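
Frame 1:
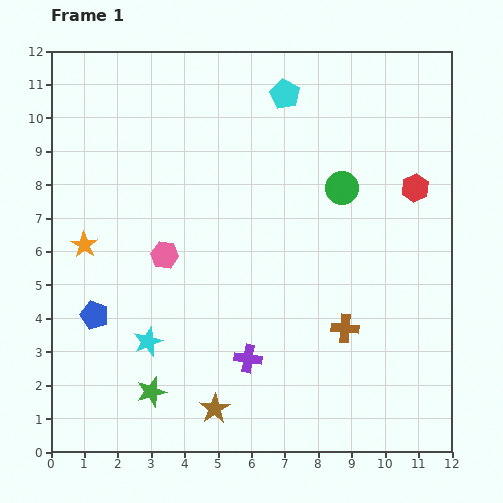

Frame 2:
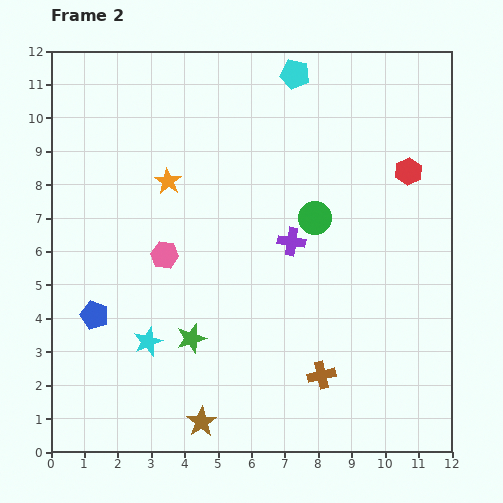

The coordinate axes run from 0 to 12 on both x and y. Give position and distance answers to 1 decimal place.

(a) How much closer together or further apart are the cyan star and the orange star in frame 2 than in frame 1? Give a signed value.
+1.3

Distance in frame 1: 3.5. Distance in frame 2: 4.8.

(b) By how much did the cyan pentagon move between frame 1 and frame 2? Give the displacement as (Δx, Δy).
(0.3, 0.6)

The cyan pentagon was at (7.0, 10.7) in frame 1 and (7.3, 11.3) in frame 2.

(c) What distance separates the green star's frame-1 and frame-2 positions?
2.0

The green star moved from (3.0, 1.8) to (4.2, 3.4), a distance of √(1.2² + 1.6²) ≈ 2.0.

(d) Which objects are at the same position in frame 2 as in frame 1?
the cyan star, the blue pentagon, the pink hexagon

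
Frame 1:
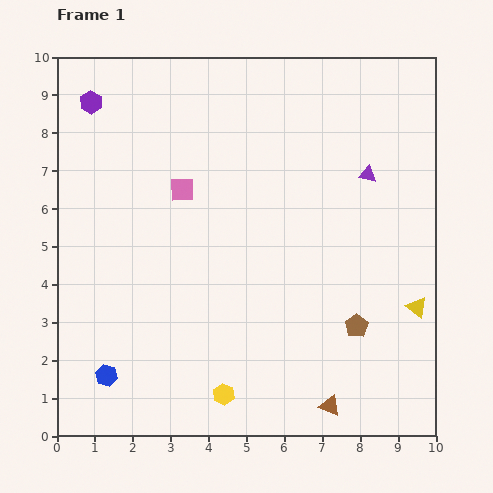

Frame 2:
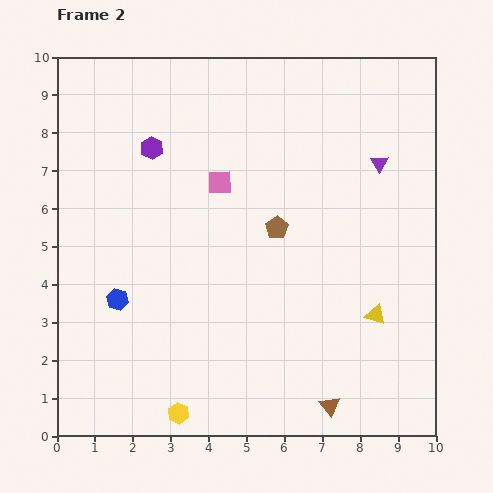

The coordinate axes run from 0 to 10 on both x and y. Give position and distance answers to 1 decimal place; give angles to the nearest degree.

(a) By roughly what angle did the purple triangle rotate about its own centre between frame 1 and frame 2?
49° clockwise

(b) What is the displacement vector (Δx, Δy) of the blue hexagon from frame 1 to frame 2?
(0.3, 2.0)

The blue hexagon was at (1.3, 1.6) in frame 1 and (1.6, 3.6) in frame 2.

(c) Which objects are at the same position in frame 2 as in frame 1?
the brown triangle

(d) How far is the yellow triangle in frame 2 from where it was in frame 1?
1.1

The yellow triangle moved from (9.5, 3.4) to (8.4, 3.2), a distance of √(1.1² + 0.2²) ≈ 1.1.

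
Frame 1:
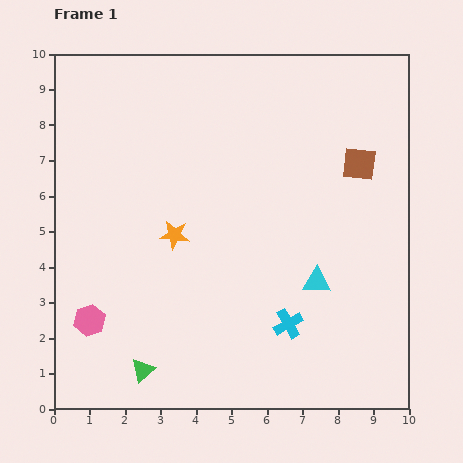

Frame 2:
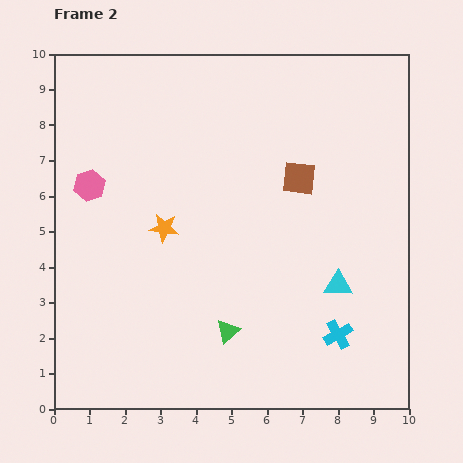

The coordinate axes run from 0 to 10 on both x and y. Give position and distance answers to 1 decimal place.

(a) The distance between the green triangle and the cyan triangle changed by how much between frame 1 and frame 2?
-2.1

Distance in frame 1: 5.5. Distance in frame 2: 3.4.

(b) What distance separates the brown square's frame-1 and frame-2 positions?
1.7

The brown square moved from (8.6, 6.9) to (6.9, 6.5), a distance of √(1.7² + 0.4²) ≈ 1.7.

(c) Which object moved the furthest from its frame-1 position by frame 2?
the pink hexagon

(moved 3.8; next 2.6)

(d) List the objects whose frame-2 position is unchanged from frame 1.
none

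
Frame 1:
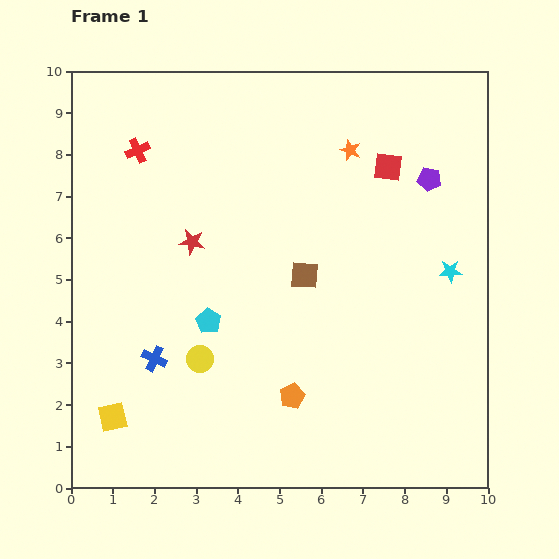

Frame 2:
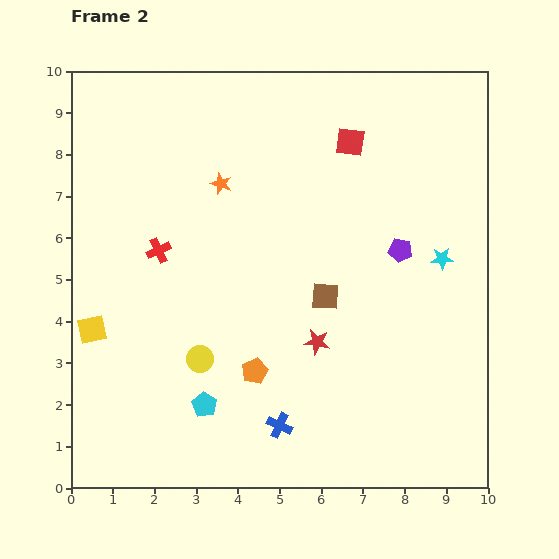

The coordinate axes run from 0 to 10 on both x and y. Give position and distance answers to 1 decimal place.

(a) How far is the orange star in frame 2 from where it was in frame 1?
3.2

The orange star moved from (6.7, 8.1) to (3.6, 7.3), a distance of √(3.1² + 0.8²) ≈ 3.2.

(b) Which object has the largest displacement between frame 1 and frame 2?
the red star

(moved 3.8; next 3.4)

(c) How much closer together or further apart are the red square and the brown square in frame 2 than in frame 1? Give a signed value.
+0.4

Distance in frame 1: 3.3. Distance in frame 2: 3.7.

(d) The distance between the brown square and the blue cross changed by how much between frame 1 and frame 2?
-0.8

Distance in frame 1: 4.1. Distance in frame 2: 3.3.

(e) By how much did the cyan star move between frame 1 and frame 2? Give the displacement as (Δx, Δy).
(-0.2, 0.3)

The cyan star was at (9.1, 5.2) in frame 1 and (8.9, 5.5) in frame 2.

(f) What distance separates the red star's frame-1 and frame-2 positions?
3.8

The red star moved from (2.9, 5.9) to (5.9, 3.5), a distance of √(3.0² + 2.4²) ≈ 3.8.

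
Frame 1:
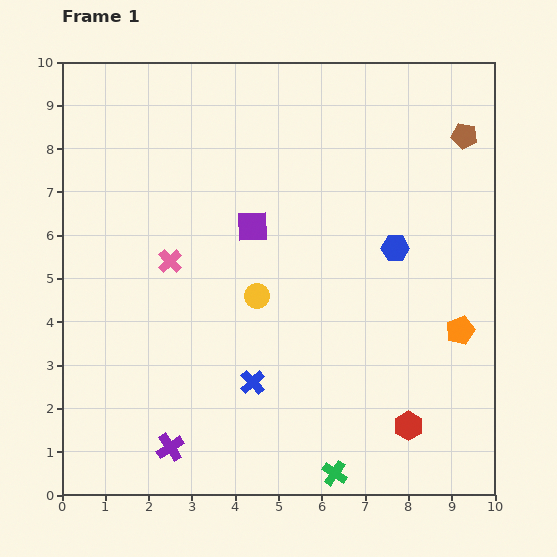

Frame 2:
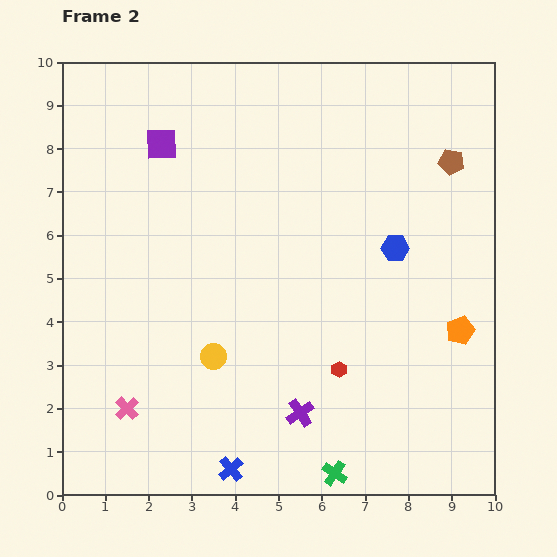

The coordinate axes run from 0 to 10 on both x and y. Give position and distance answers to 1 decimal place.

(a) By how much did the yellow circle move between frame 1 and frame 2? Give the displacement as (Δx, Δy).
(-1.0, -1.4)

The yellow circle was at (4.5, 4.6) in frame 1 and (3.5, 3.2) in frame 2.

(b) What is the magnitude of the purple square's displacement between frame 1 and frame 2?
2.8

The purple square moved from (4.4, 6.2) to (2.3, 8.1), a distance of √(2.1² + 1.9²) ≈ 2.8.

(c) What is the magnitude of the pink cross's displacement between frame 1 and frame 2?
3.5

The pink cross moved from (2.5, 5.4) to (1.5, 2.0), a distance of √(1.0² + 3.4²) ≈ 3.5.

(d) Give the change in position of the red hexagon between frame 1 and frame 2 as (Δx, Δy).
(-1.6, 1.3)

The red hexagon was at (8.0, 1.6) in frame 1 and (6.4, 2.9) in frame 2.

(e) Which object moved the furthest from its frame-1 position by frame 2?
the pink cross

(moved 3.5; next 3.1)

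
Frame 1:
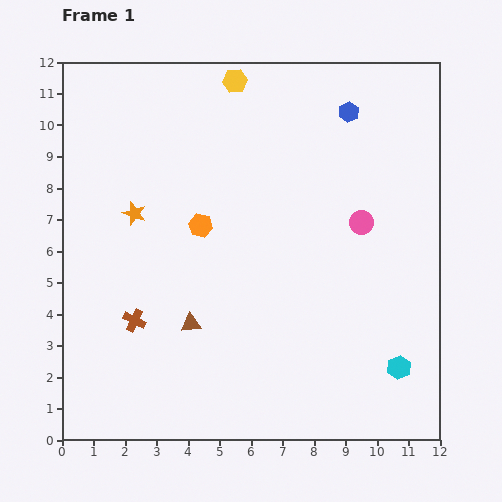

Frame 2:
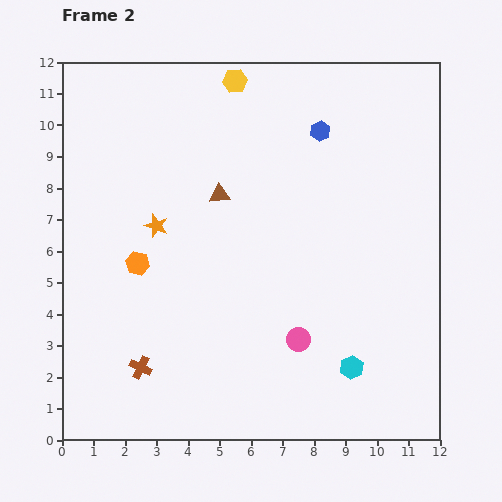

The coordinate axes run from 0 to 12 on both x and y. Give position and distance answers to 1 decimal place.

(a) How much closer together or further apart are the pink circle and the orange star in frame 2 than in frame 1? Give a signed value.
-1.4

Distance in frame 1: 7.2. Distance in frame 2: 5.8.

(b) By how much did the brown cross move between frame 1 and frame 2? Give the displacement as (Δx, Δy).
(0.2, -1.5)

The brown cross was at (2.3, 3.8) in frame 1 and (2.5, 2.3) in frame 2.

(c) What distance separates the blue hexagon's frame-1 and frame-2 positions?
1.1

The blue hexagon moved from (9.1, 10.4) to (8.2, 9.8), a distance of √(0.9² + 0.6²) ≈ 1.1.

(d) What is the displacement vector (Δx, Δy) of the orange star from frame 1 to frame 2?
(0.7, -0.4)

The orange star was at (2.3, 7.2) in frame 1 and (3.0, 6.8) in frame 2.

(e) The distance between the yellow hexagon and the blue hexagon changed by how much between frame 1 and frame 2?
-0.6

Distance in frame 1: 3.7. Distance in frame 2: 3.1.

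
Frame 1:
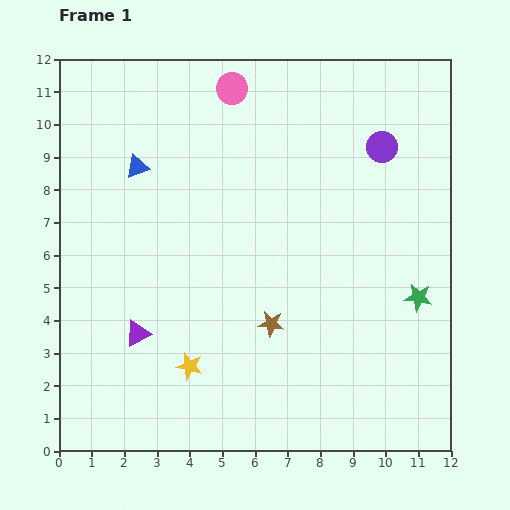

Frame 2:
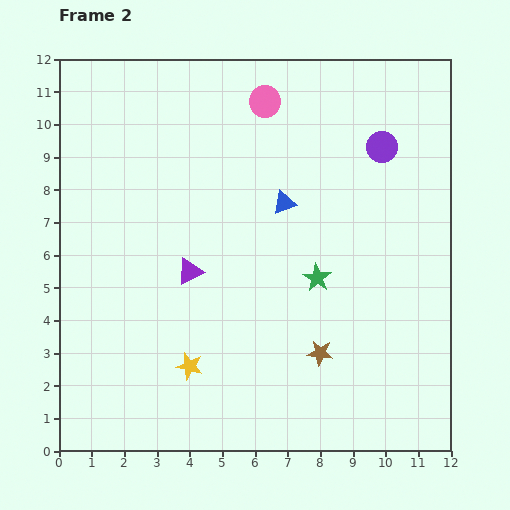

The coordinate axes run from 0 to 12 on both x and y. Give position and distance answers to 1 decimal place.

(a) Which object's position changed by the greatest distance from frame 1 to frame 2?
the blue triangle

(moved 4.6; next 3.2)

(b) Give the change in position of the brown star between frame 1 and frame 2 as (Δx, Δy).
(1.5, -0.9)

The brown star was at (6.5, 3.9) in frame 1 and (8.0, 3.0) in frame 2.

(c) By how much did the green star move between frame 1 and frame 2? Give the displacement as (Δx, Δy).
(-3.1, 0.6)

The green star was at (11.0, 4.7) in frame 1 and (7.9, 5.3) in frame 2.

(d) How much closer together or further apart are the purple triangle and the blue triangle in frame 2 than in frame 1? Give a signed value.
-1.5

Distance in frame 1: 5.1. Distance in frame 2: 3.6.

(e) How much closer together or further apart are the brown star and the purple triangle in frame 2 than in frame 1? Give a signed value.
+0.6

Distance in frame 1: 4.1. Distance in frame 2: 4.7.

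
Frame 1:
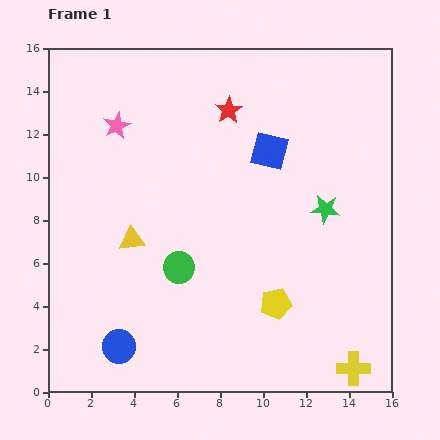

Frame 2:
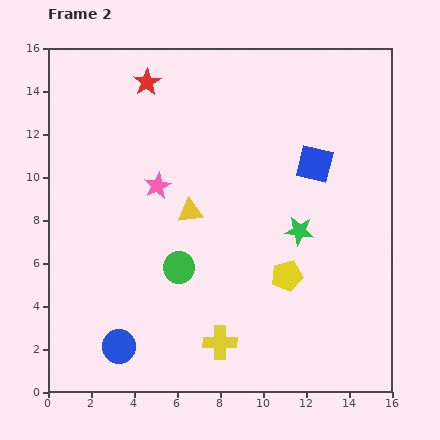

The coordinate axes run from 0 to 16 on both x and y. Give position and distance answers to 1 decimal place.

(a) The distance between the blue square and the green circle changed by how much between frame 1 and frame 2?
+1.1

Distance in frame 1: 6.8. Distance in frame 2: 7.9.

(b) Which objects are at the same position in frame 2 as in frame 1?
the green circle, the blue circle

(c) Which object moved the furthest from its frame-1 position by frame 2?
the yellow cross

(moved 6.3; next 4.0)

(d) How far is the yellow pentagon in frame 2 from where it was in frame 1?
1.4

The yellow pentagon moved from (10.6, 4.1) to (11.1, 5.4), a distance of √(0.5² + 1.3²) ≈ 1.4.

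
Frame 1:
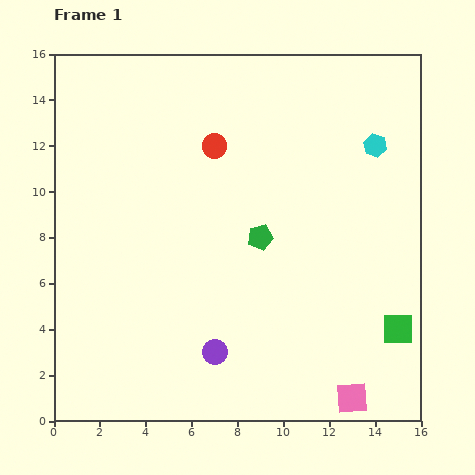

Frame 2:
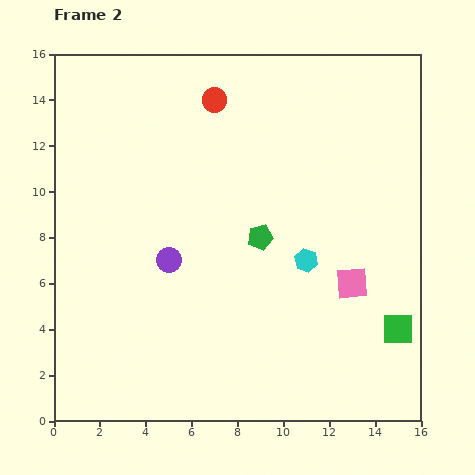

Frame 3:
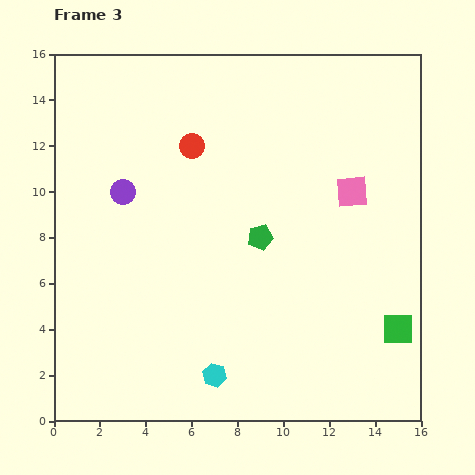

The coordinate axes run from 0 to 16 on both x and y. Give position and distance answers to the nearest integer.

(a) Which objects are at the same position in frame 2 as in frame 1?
the green square, the green pentagon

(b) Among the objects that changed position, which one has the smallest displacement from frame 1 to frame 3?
the red circle

(moved 1)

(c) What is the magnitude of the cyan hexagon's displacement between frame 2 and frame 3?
6

The cyan hexagon moved from (11, 7) to (7, 2), a distance of √(4² + 5²) ≈ 6.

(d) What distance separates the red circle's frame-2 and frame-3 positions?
2

The red circle moved from (7, 14) to (6, 12), a distance of √(1² + 2²) ≈ 2.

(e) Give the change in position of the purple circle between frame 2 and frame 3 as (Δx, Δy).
(-2, 3)

The purple circle was at (5, 7) in frame 2 and (3, 10) in frame 3.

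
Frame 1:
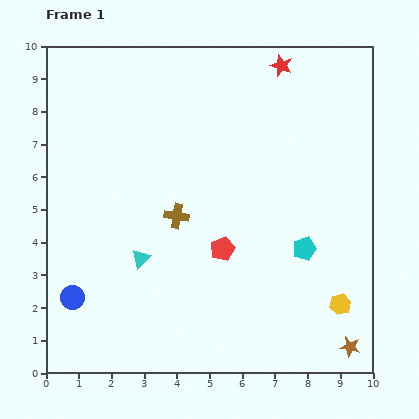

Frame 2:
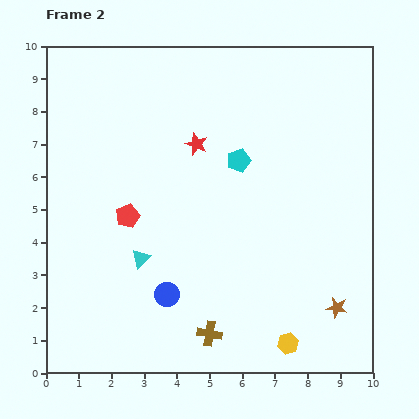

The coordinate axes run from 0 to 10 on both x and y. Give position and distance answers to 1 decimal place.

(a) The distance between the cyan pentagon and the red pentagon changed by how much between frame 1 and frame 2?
+1.3

Distance in frame 1: 2.5. Distance in frame 2: 3.8.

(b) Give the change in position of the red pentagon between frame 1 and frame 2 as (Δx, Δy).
(-2.9, 1.0)

The red pentagon was at (5.4, 3.8) in frame 1 and (2.5, 4.8) in frame 2.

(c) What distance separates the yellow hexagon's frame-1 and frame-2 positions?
2.0

The yellow hexagon moved from (9.0, 2.1) to (7.4, 0.9), a distance of √(1.6² + 1.2²) ≈ 2.0.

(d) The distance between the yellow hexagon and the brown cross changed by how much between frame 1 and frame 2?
-3.3

Distance in frame 1: 5.7. Distance in frame 2: 2.4.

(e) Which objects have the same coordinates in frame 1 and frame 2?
the cyan triangle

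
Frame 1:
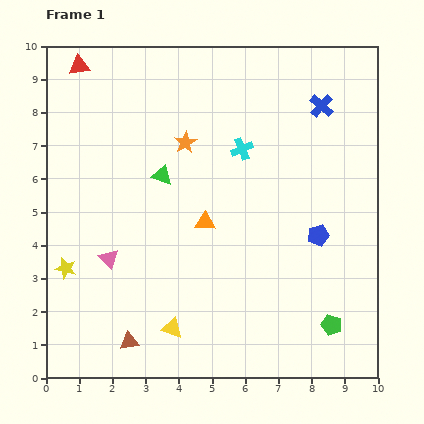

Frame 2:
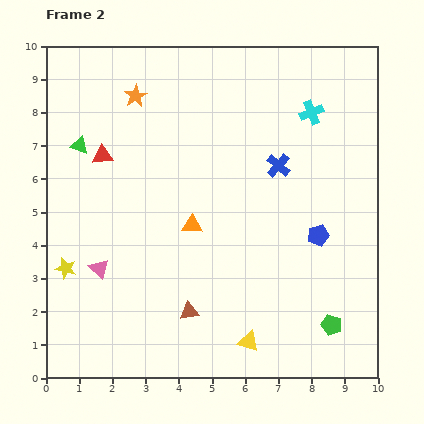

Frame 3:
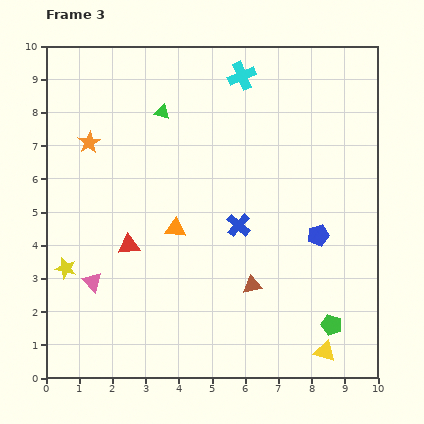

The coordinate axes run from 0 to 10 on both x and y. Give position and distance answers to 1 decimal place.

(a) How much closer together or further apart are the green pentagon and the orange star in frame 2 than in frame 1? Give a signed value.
+2.1

Distance in frame 1: 7.0. Distance in frame 2: 9.1.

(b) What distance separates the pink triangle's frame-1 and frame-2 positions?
0.4

The pink triangle moved from (1.9, 3.6) to (1.6, 3.3), a distance of √(0.3² + 0.3²) ≈ 0.4.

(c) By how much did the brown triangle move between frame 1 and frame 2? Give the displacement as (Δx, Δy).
(1.8, 0.9)

The brown triangle was at (2.5, 1.1) in frame 1 and (4.3, 2.0) in frame 2.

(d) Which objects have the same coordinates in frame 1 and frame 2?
the blue pentagon, the yellow star, the green pentagon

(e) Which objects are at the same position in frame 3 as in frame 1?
the blue pentagon, the yellow star, the green pentagon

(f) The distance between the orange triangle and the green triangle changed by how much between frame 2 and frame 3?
-0.7

Distance in frame 2: 4.2. Distance in frame 3: 3.5.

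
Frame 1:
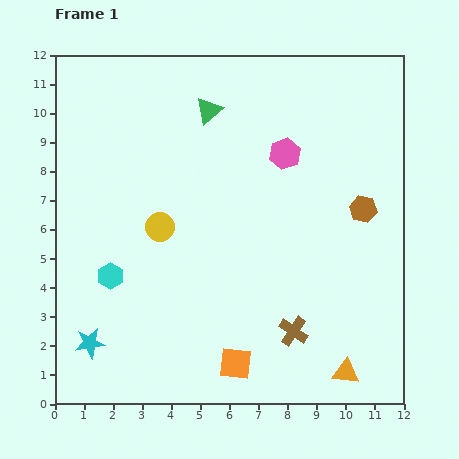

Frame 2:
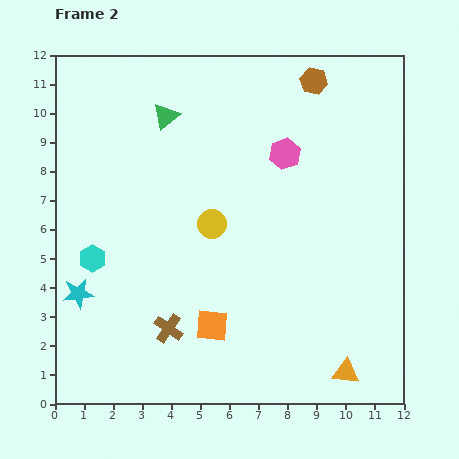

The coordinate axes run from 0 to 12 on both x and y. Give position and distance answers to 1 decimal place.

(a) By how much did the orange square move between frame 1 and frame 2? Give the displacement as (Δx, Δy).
(-0.8, 1.3)

The orange square was at (6.2, 1.4) in frame 1 and (5.4, 2.7) in frame 2.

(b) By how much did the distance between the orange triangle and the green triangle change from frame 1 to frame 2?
+0.6

Distance in frame 1: 10.2. Distance in frame 2: 10.8.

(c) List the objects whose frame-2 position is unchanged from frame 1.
the pink hexagon, the orange triangle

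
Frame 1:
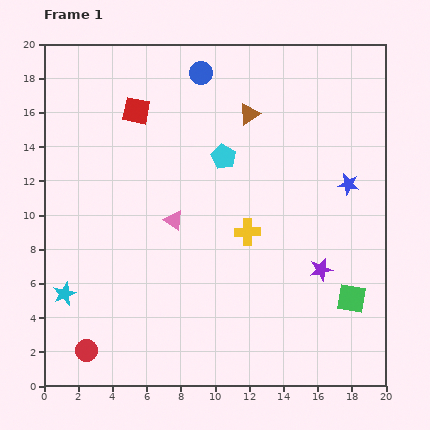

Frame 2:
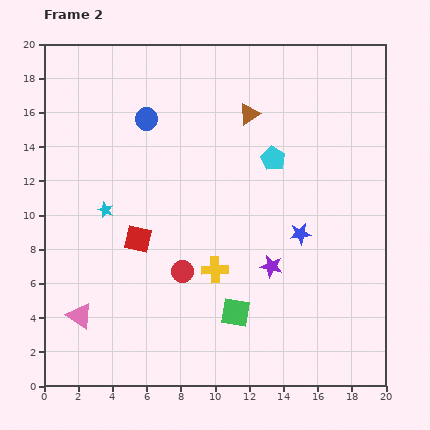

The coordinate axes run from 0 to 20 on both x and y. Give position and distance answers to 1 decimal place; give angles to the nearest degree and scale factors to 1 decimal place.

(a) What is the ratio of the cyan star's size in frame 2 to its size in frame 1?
0.7×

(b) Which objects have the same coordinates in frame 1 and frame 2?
the brown triangle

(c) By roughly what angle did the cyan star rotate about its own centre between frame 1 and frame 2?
28° counter-clockwise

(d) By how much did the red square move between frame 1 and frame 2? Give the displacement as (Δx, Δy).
(0.1, -7.5)

The red square was at (5.4, 16.1) in frame 1 and (5.5, 8.6) in frame 2.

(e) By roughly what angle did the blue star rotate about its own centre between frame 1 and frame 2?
16° counter-clockwise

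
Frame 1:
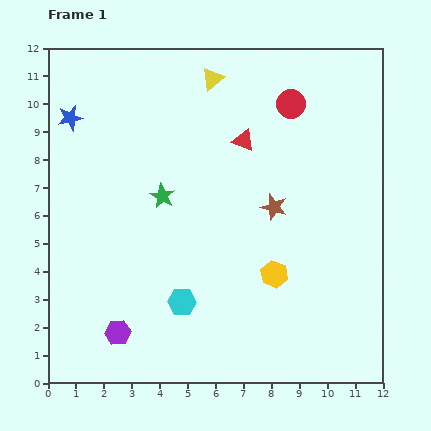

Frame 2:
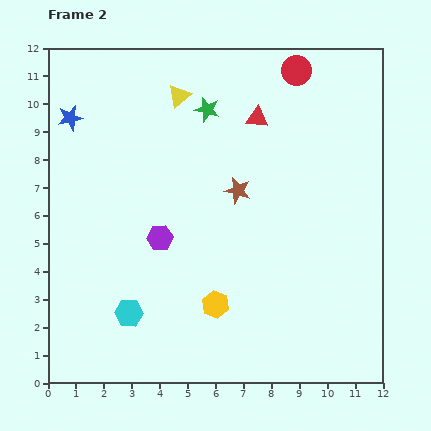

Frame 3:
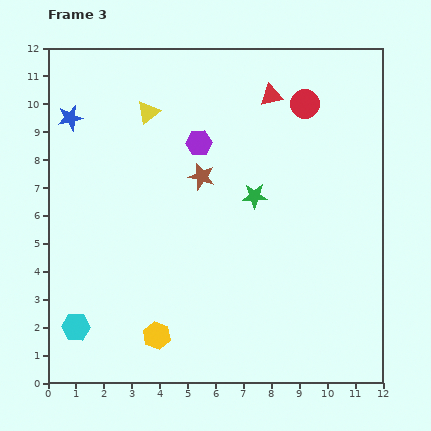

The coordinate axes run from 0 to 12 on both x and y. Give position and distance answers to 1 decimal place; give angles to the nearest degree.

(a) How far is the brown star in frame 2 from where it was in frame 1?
1.4

The brown star moved from (8.1, 6.3) to (6.8, 6.9), a distance of √(1.3² + 0.6²) ≈ 1.4.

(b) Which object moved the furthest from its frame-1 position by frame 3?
the purple hexagon

(moved 7.4; next 4.7)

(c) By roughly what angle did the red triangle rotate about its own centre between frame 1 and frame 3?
33° counter-clockwise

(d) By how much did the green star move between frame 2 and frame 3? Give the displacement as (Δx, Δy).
(1.7, -3.1)

The green star was at (5.7, 9.8) in frame 2 and (7.4, 6.7) in frame 3.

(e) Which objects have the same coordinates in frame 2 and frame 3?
the blue star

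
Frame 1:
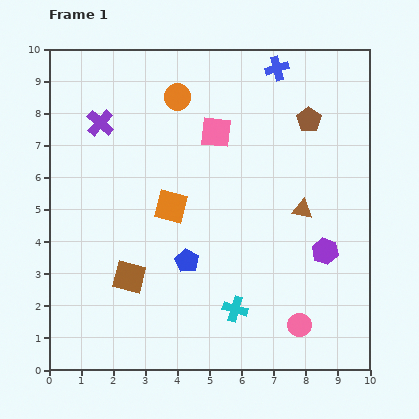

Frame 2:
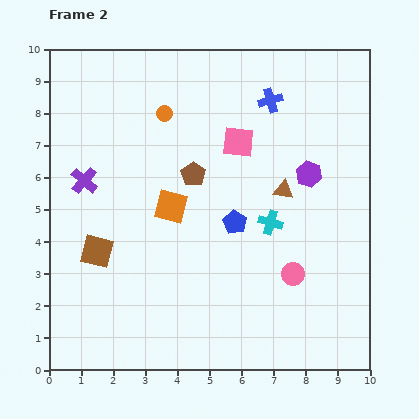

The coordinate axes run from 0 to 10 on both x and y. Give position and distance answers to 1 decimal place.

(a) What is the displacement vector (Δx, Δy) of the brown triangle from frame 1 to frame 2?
(-0.6, 0.6)

The brown triangle was at (7.9, 5.0) in frame 1 and (7.3, 5.6) in frame 2.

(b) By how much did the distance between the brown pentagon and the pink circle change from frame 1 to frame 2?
-2.0

Distance in frame 1: 6.4. Distance in frame 2: 4.4.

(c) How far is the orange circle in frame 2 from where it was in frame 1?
0.6

The orange circle moved from (4.0, 8.5) to (3.6, 8.0), a distance of √(0.4² + 0.5²) ≈ 0.6.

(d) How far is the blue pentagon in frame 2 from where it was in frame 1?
1.9

The blue pentagon moved from (4.3, 3.4) to (5.8, 4.6), a distance of √(1.5² + 1.2²) ≈ 1.9.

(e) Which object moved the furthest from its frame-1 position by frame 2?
the brown pentagon

(moved 4.0; next 2.9)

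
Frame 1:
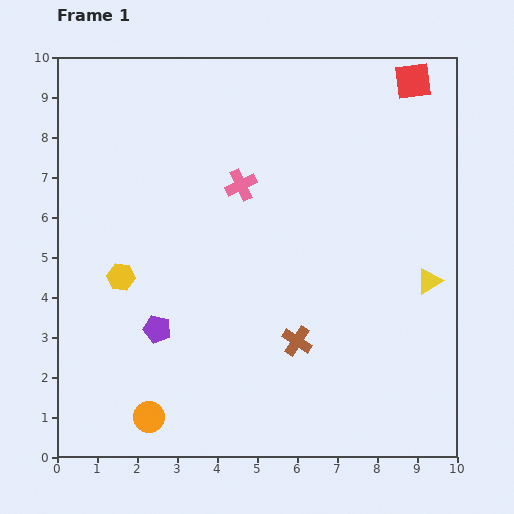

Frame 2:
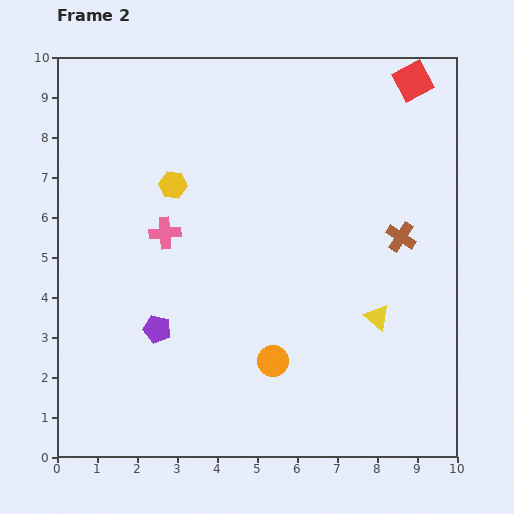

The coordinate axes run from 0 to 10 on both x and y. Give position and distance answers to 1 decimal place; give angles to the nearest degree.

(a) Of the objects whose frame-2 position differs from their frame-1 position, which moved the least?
the yellow triangle

(moved 1.6)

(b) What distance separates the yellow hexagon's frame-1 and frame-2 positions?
2.6

The yellow hexagon moved from (1.6, 4.5) to (2.9, 6.8), a distance of √(1.3² + 2.3²) ≈ 2.6.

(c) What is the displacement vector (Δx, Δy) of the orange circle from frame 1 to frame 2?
(3.1, 1.4)

The orange circle was at (2.3, 1.0) in frame 1 and (5.4, 2.4) in frame 2.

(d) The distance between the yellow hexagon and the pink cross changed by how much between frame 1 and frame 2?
-2.6

Distance in frame 1: 3.8. Distance in frame 2: 1.2.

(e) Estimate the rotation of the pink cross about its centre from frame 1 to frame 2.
23° clockwise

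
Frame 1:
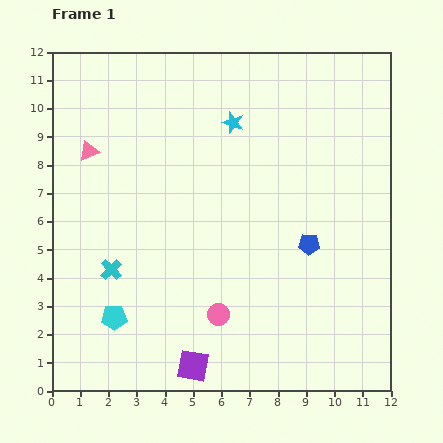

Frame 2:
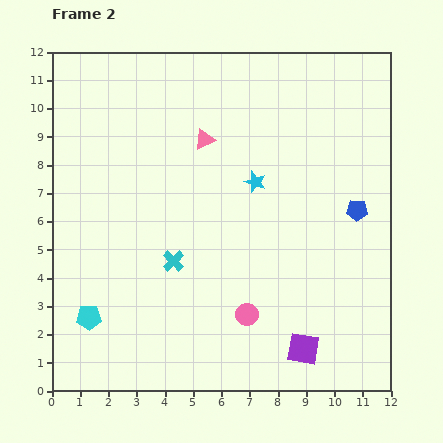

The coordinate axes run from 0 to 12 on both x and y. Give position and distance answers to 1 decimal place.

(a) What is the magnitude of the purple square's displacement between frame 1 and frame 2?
3.9

The purple square moved from (5.0, 0.9) to (8.9, 1.5), a distance of √(3.9² + 0.6²) ≈ 3.9.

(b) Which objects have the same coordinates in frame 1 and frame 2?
none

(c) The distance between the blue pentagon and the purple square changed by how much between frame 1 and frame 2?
-0.6

Distance in frame 1: 5.9. Distance in frame 2: 5.3.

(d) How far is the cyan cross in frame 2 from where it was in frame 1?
2.2

The cyan cross moved from (2.1, 4.3) to (4.3, 4.6), a distance of √(2.2² + 0.3²) ≈ 2.2.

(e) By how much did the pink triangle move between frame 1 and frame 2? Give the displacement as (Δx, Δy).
(4.1, 0.4)

The pink triangle was at (1.3, 8.5) in frame 1 and (5.4, 8.9) in frame 2.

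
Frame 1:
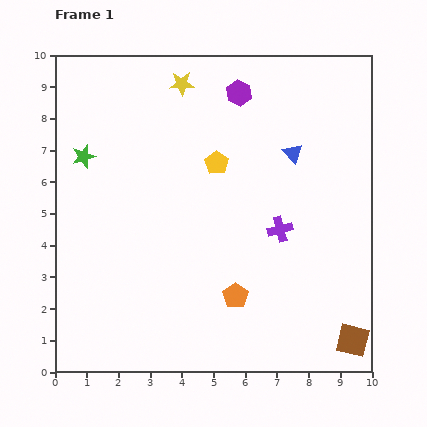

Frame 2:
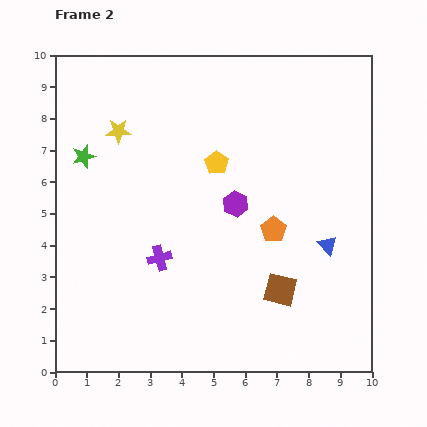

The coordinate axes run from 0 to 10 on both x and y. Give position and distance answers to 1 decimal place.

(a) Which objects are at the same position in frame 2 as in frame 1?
the green star, the yellow pentagon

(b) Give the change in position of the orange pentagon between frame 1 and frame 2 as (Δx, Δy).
(1.2, 2.1)

The orange pentagon was at (5.7, 2.4) in frame 1 and (6.9, 4.5) in frame 2.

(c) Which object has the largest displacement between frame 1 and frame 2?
the purple cross

(moved 3.9; next 3.5)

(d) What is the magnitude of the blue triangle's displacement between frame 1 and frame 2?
3.1

The blue triangle moved from (7.5, 6.9) to (8.6, 4.0), a distance of √(1.1² + 2.9²) ≈ 3.1.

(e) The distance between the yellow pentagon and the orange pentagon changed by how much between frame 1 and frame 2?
-1.4

Distance in frame 1: 4.2. Distance in frame 2: 2.8.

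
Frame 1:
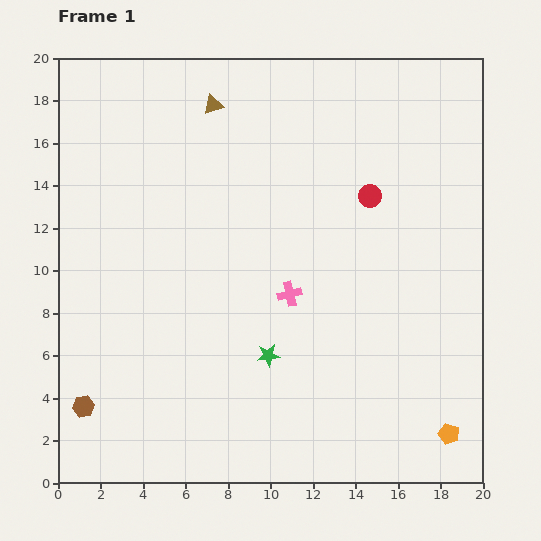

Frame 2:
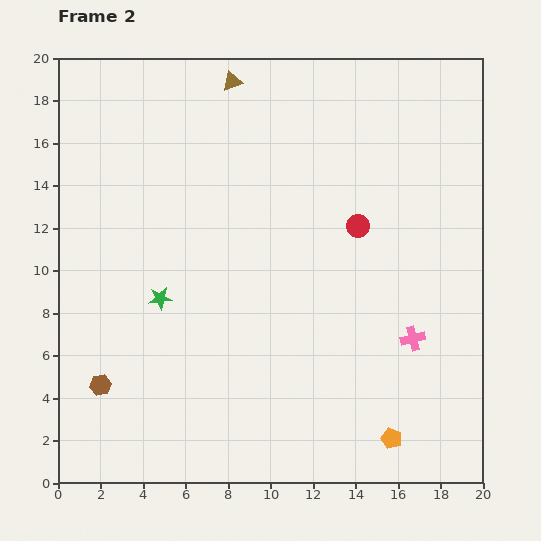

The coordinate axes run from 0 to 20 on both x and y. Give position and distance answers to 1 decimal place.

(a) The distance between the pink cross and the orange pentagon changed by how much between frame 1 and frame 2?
-5.2

Distance in frame 1: 10.0. Distance in frame 2: 4.8.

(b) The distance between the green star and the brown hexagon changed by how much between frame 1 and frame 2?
-4.0

Distance in frame 1: 9.0. Distance in frame 2: 5.0.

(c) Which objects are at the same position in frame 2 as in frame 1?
none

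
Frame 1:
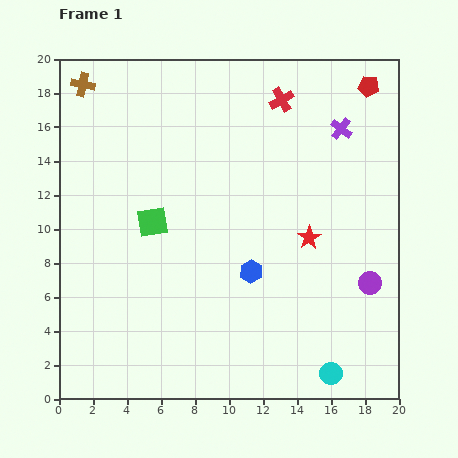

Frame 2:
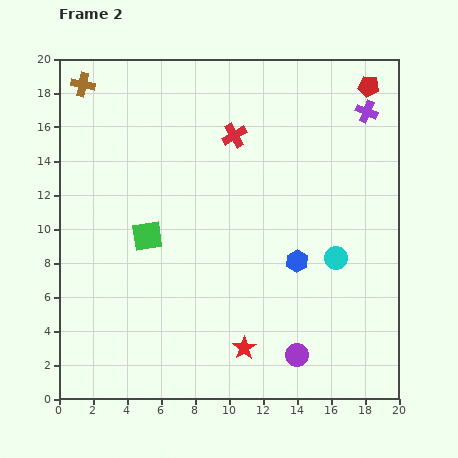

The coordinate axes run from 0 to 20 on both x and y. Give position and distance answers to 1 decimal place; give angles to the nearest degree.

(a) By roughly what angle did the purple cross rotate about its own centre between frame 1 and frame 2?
15° counter-clockwise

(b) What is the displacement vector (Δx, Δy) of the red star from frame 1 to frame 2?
(-3.8, -6.5)

The red star was at (14.7, 9.5) in frame 1 and (10.9, 3.0) in frame 2.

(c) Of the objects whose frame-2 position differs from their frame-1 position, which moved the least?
the green square

(moved 0.9)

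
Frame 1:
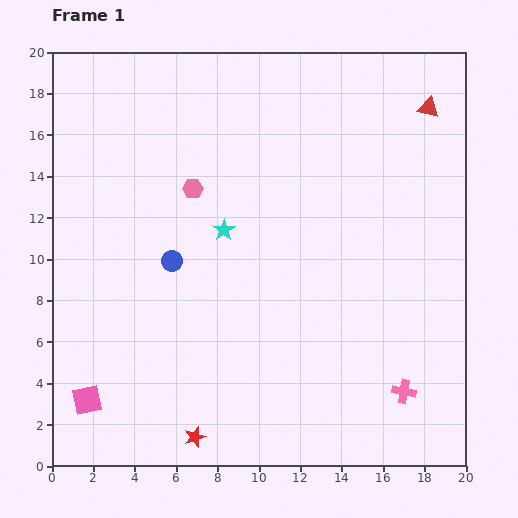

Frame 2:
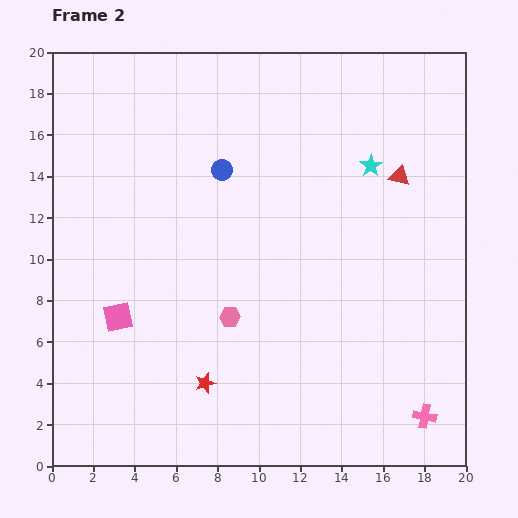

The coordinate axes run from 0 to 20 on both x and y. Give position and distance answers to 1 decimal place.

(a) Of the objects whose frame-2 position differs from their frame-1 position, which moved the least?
the pink cross

(moved 1.6)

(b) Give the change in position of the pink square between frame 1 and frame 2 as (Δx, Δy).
(1.5, 4.0)

The pink square was at (1.7, 3.2) in frame 1 and (3.2, 7.2) in frame 2.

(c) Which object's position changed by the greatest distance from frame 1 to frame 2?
the cyan star

(moved 7.7; next 6.5)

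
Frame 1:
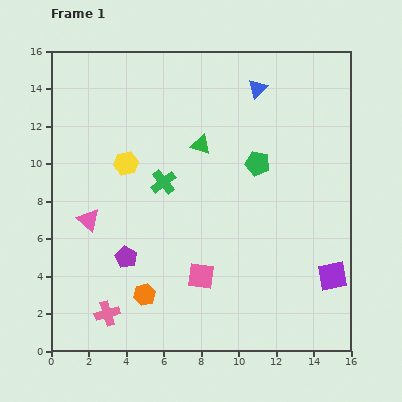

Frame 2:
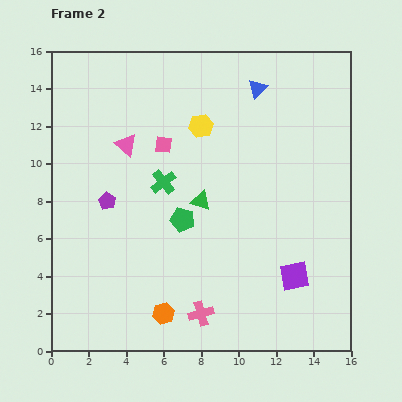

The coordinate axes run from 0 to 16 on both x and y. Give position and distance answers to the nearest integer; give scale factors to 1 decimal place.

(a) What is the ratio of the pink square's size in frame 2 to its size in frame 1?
0.6×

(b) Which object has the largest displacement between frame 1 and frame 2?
the pink square

(moved 7; next 5)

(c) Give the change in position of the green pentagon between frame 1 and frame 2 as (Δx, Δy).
(-4, -3)

The green pentagon was at (11, 10) in frame 1 and (7, 7) in frame 2.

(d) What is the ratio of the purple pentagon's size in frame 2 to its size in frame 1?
0.8×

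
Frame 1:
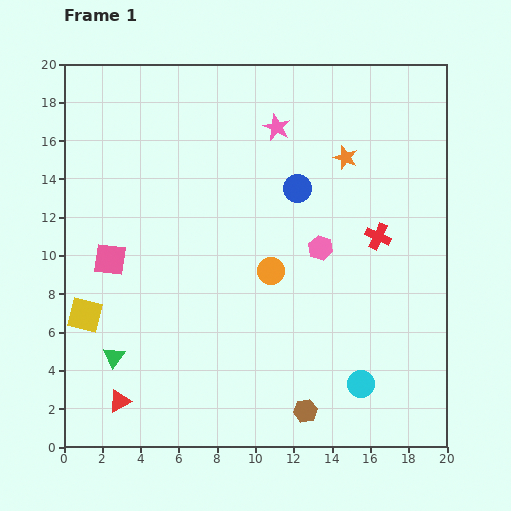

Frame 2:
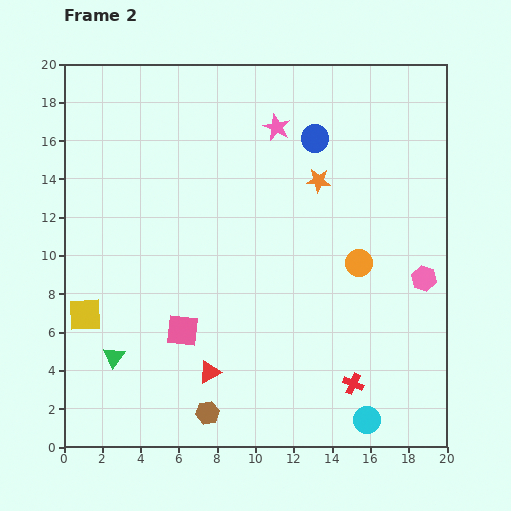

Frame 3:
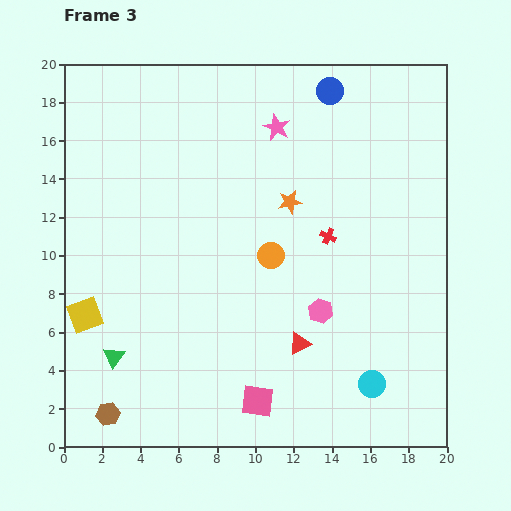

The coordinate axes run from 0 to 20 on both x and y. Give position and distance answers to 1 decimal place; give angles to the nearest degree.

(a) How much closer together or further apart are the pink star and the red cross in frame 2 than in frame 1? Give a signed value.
+6.2

Distance in frame 1: 7.8. Distance in frame 2: 14.0.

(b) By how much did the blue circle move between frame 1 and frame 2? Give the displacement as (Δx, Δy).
(0.9, 2.6)

The blue circle was at (12.2, 13.5) in frame 1 and (13.1, 16.1) in frame 2.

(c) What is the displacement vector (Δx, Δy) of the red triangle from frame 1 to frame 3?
(9.4, 3.0)

The red triangle was at (2.9, 2.4) in frame 1 and (12.3, 5.4) in frame 3.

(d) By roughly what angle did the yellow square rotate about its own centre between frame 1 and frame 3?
34° counter-clockwise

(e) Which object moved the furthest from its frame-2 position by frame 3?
the red cross

(moved 7.8; next 5.7)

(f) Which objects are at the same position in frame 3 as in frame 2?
the yellow square, the green triangle, the pink star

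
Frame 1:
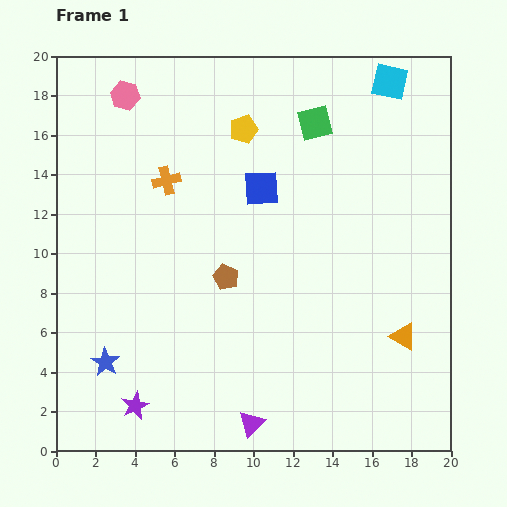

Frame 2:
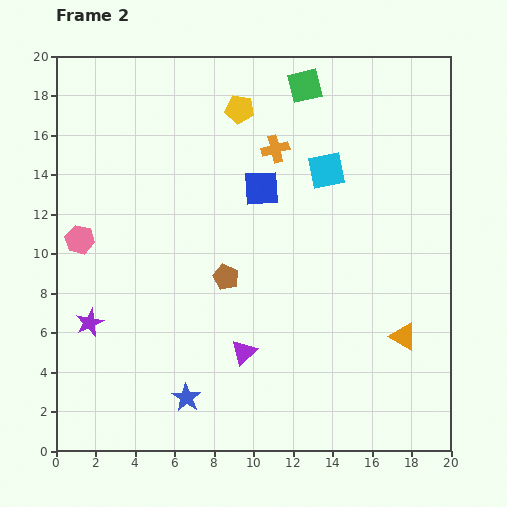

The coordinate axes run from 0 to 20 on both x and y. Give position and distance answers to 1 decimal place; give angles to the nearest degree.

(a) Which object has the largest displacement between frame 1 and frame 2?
the pink hexagon

(moved 7.7; next 5.7)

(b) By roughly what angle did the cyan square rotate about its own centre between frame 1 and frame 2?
22° counter-clockwise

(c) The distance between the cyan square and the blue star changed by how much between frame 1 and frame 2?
-6.7

Distance in frame 1: 20.2. Distance in frame 2: 13.5.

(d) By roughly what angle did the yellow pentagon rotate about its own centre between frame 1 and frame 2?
25° clockwise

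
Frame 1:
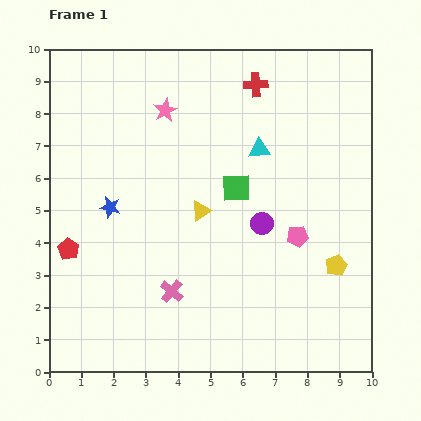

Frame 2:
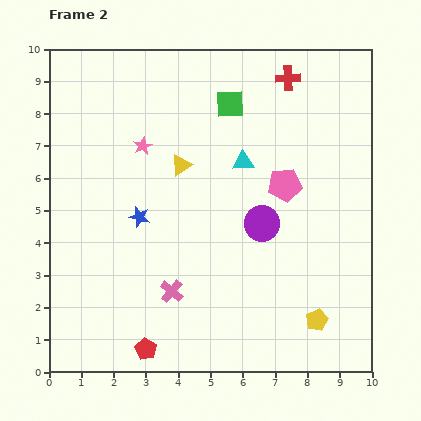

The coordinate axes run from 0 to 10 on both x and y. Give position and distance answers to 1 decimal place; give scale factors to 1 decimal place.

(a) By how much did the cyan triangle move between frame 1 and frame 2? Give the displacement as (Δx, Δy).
(-0.5, -0.4)

The cyan triangle was at (6.5, 6.9) in frame 1 and (6.0, 6.5) in frame 2.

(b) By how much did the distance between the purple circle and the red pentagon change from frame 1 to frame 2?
-0.8

Distance in frame 1: 6.1. Distance in frame 2: 5.3.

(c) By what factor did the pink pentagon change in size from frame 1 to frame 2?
1.6×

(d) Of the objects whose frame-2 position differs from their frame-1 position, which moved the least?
the cyan triangle

(moved 0.6)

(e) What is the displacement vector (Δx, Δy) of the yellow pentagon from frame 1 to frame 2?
(-0.6, -1.7)

The yellow pentagon was at (8.9, 3.3) in frame 1 and (8.3, 1.6) in frame 2.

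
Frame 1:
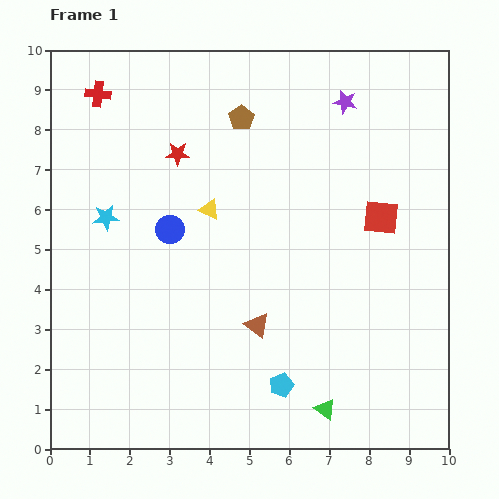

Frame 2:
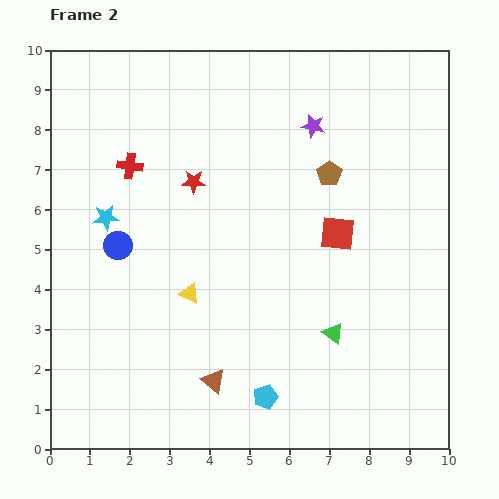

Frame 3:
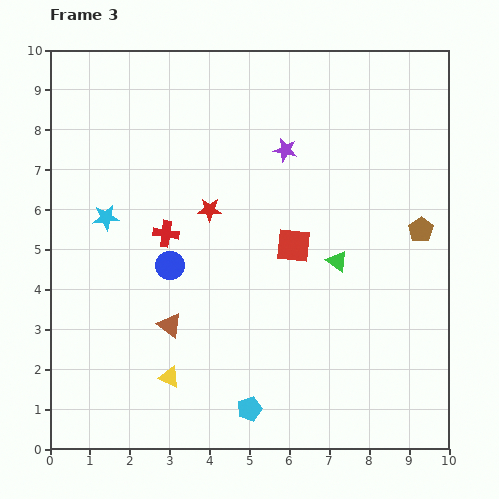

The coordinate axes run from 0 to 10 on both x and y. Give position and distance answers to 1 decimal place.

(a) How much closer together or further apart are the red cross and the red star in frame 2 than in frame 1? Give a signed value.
-0.9

Distance in frame 1: 2.5. Distance in frame 2: 1.6.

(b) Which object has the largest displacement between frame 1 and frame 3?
the brown pentagon

(moved 5.3; next 4.3)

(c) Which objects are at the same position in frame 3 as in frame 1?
the cyan star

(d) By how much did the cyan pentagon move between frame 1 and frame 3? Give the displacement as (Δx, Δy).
(-0.8, -0.6)

The cyan pentagon was at (5.8, 1.6) in frame 1 and (5.0, 1.0) in frame 3.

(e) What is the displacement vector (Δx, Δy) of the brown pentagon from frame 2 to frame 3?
(2.3, -1.4)

The brown pentagon was at (7.0, 6.9) in frame 2 and (9.3, 5.5) in frame 3.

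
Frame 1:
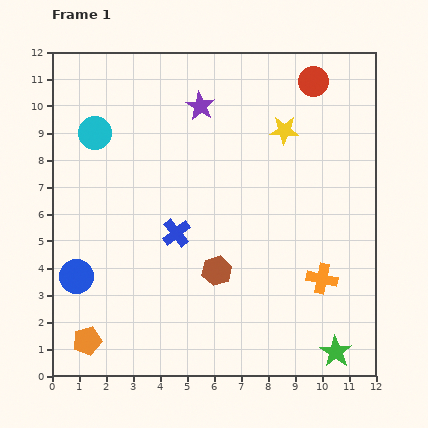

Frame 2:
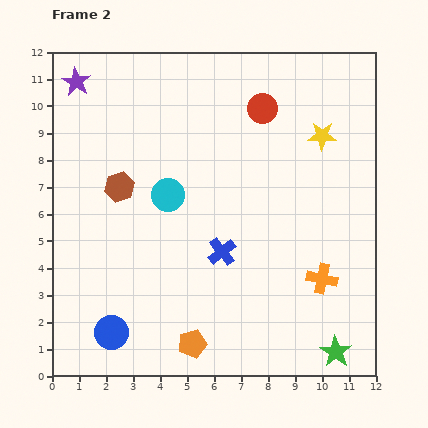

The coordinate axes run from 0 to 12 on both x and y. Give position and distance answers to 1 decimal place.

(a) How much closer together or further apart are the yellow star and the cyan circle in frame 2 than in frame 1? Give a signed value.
-0.9

Distance in frame 1: 7.0. Distance in frame 2: 6.1.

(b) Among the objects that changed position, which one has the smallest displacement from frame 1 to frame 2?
the yellow star

(moved 1.4)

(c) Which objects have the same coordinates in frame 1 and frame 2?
the orange cross, the green star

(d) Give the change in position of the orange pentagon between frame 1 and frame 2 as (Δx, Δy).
(3.9, -0.1)

The orange pentagon was at (1.3, 1.3) in frame 1 and (5.2, 1.2) in frame 2.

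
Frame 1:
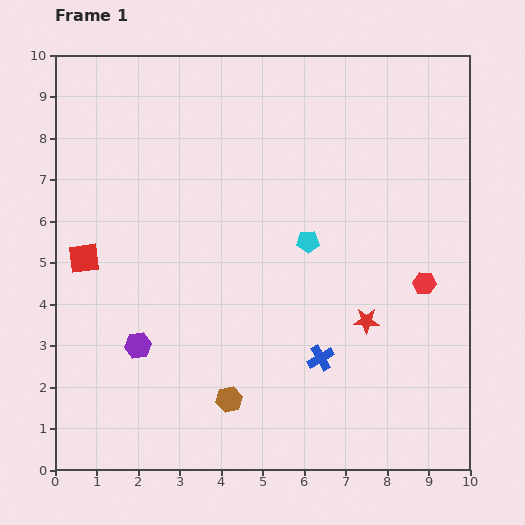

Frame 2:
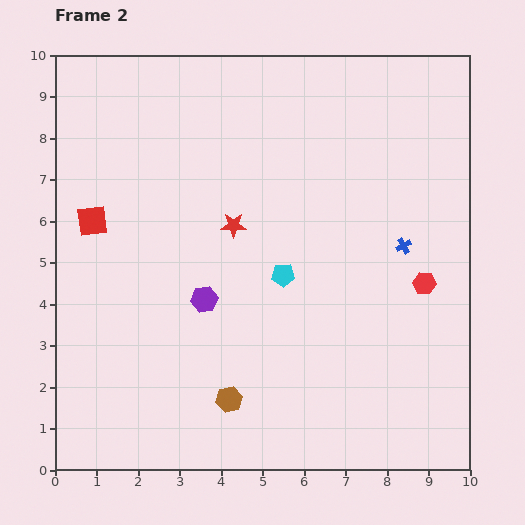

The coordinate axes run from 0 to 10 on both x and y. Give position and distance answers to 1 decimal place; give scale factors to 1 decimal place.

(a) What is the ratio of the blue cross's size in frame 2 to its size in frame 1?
0.6×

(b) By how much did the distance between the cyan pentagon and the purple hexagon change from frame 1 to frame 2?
-2.8

Distance in frame 1: 4.8. Distance in frame 2: 2.0.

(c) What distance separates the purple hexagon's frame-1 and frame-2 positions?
1.9

The purple hexagon moved from (2.0, 3.0) to (3.6, 4.1), a distance of √(1.6² + 1.1²) ≈ 1.9.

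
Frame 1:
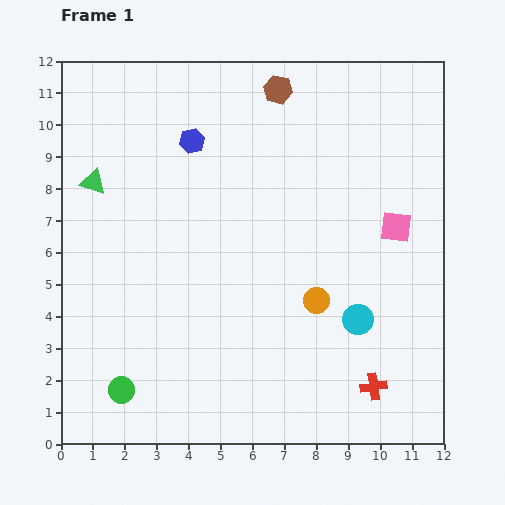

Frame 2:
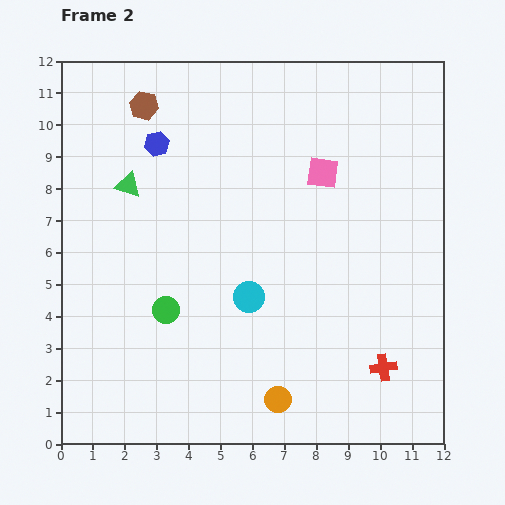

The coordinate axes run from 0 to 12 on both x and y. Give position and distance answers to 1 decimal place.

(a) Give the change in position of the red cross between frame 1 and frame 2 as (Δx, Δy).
(0.3, 0.6)

The red cross was at (9.8, 1.8) in frame 1 and (10.1, 2.4) in frame 2.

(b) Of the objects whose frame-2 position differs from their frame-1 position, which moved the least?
the red cross

(moved 0.7)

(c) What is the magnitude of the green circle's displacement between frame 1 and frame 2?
2.9

The green circle moved from (1.9, 1.7) to (3.3, 4.2), a distance of √(1.4² + 2.5²) ≈ 2.9.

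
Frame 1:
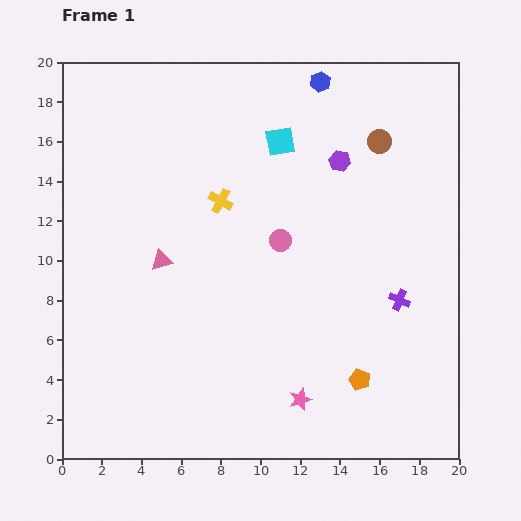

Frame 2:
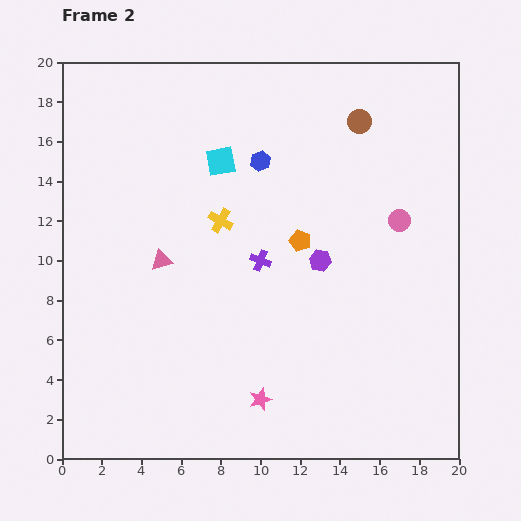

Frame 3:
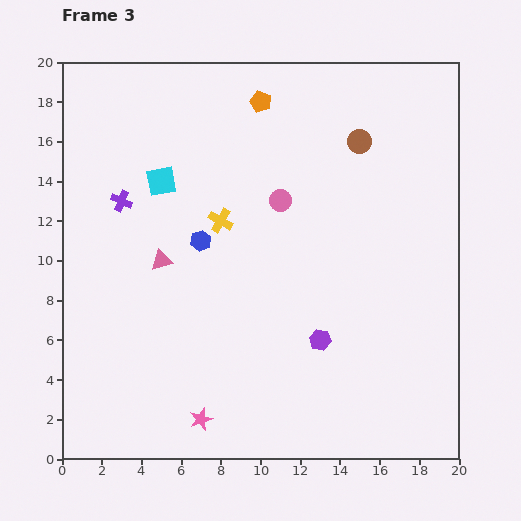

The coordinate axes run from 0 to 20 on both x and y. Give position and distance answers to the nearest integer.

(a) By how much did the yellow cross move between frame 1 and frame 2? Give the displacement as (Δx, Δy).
(0, -1)

The yellow cross was at (8, 13) in frame 1 and (8, 12) in frame 2.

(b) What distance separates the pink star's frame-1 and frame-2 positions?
2

The pink star moved from (12, 3) to (10, 3), a distance of √(2² + 0²) ≈ 2.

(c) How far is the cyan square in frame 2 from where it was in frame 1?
3

The cyan square moved from (11, 16) to (8, 15), a distance of √(3² + 1²) ≈ 3.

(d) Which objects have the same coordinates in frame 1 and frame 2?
the pink triangle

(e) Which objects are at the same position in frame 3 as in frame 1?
the pink triangle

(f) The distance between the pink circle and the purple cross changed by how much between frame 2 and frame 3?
+1

Distance in frame 2: 7. Distance in frame 3: 8.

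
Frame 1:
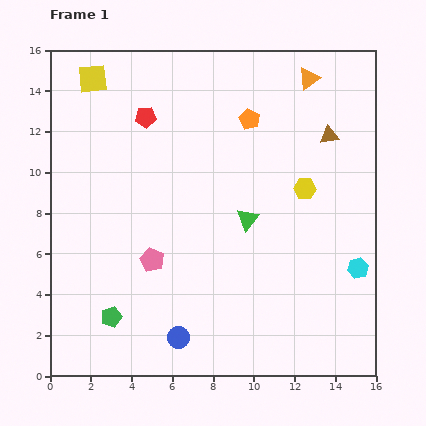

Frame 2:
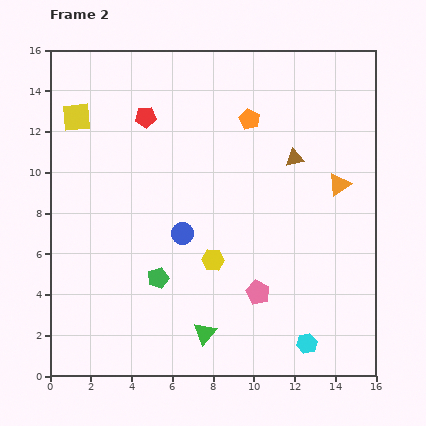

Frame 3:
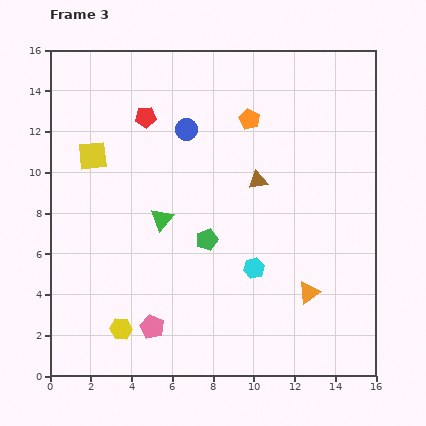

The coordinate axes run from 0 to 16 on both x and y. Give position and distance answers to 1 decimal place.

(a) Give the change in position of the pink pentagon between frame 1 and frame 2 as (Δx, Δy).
(5.2, -1.6)

The pink pentagon was at (5.0, 5.7) in frame 1 and (10.2, 4.1) in frame 2.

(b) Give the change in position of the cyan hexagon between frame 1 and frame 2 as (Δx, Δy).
(-2.5, -3.7)

The cyan hexagon was at (15.1, 5.3) in frame 1 and (12.6, 1.6) in frame 2.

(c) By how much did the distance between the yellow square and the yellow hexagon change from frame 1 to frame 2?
-2.0

Distance in frame 1: 11.7. Distance in frame 2: 9.7.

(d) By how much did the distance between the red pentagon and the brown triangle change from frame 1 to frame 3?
-2.7

Distance in frame 1: 9.0. Distance in frame 3: 6.3.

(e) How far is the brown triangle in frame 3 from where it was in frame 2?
2.1

The brown triangle moved from (12.0, 10.7) to (10.2, 9.6), a distance of √(1.8² + 1.1²) ≈ 2.1.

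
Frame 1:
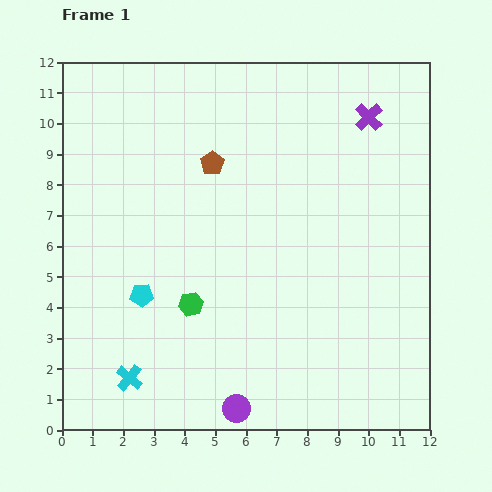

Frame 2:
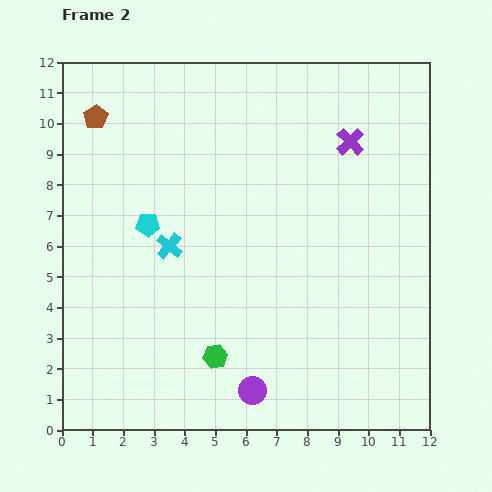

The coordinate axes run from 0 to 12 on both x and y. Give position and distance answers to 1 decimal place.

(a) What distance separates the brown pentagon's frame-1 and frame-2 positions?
4.1

The brown pentagon moved from (4.9, 8.7) to (1.1, 10.2), a distance of √(3.8² + 1.5²) ≈ 4.1.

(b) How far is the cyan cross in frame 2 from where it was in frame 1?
4.5

The cyan cross moved from (2.2, 1.7) to (3.5, 6.0), a distance of √(1.3² + 4.3²) ≈ 4.5.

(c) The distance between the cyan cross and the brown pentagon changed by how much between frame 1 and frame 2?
-2.7

Distance in frame 1: 7.5. Distance in frame 2: 4.8.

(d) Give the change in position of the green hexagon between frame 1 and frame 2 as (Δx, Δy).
(0.8, -1.7)

The green hexagon was at (4.2, 4.1) in frame 1 and (5.0, 2.4) in frame 2.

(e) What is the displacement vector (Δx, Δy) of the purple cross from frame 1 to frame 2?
(-0.6, -0.8)

The purple cross was at (10.0, 10.2) in frame 1 and (9.4, 9.4) in frame 2.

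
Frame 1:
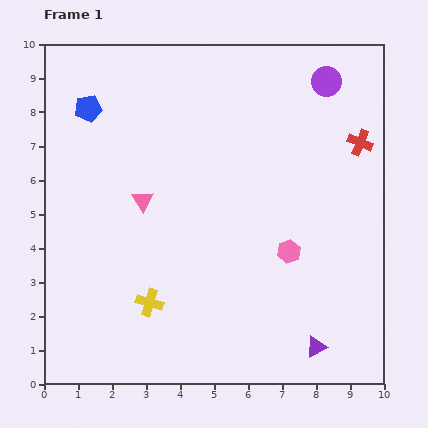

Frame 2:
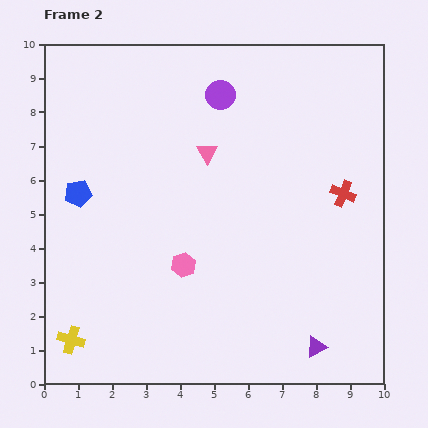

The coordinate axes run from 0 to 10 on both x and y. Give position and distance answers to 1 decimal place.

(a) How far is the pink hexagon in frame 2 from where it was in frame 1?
3.1

The pink hexagon moved from (7.2, 3.9) to (4.1, 3.5), a distance of √(3.1² + 0.4²) ≈ 3.1.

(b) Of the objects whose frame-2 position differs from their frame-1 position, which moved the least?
the red cross

(moved 1.6)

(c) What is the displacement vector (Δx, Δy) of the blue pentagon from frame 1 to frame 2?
(-0.3, -2.5)

The blue pentagon was at (1.3, 8.1) in frame 1 and (1.0, 5.6) in frame 2.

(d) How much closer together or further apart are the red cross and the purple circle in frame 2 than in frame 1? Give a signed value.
+2.5

Distance in frame 1: 2.1. Distance in frame 2: 4.6.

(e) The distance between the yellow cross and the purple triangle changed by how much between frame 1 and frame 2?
+2.1

Distance in frame 1: 5.1. Distance in frame 2: 7.2.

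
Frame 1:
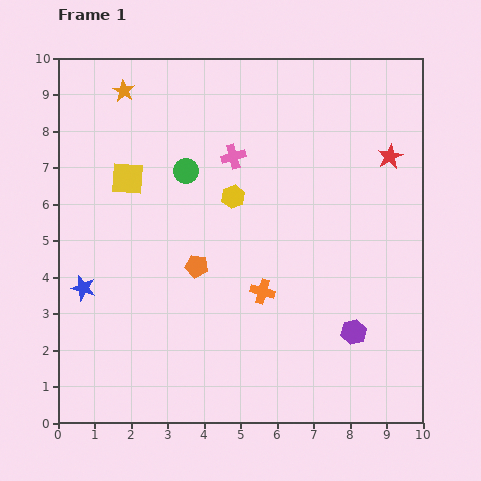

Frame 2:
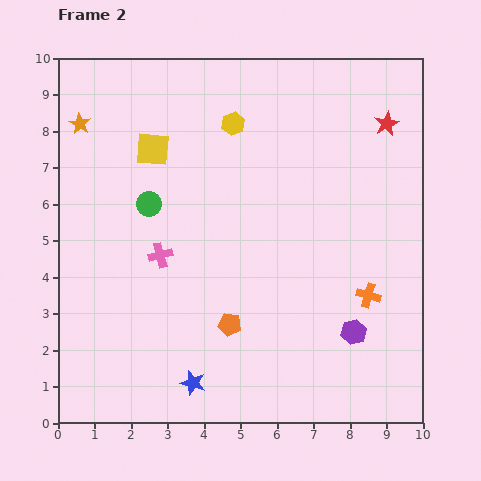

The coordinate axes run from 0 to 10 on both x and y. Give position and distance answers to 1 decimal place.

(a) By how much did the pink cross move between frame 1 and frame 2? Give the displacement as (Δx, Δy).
(-2.0, -2.7)

The pink cross was at (4.8, 7.3) in frame 1 and (2.8, 4.6) in frame 2.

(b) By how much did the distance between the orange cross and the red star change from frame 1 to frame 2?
-0.4

Distance in frame 1: 5.1. Distance in frame 2: 4.7.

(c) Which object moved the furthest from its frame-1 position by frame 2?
the blue star

(moved 4.0; next 3.4)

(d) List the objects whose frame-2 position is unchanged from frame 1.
the purple hexagon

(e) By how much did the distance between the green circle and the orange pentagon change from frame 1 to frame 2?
+1.4

Distance in frame 1: 2.6. Distance in frame 2: 4.0.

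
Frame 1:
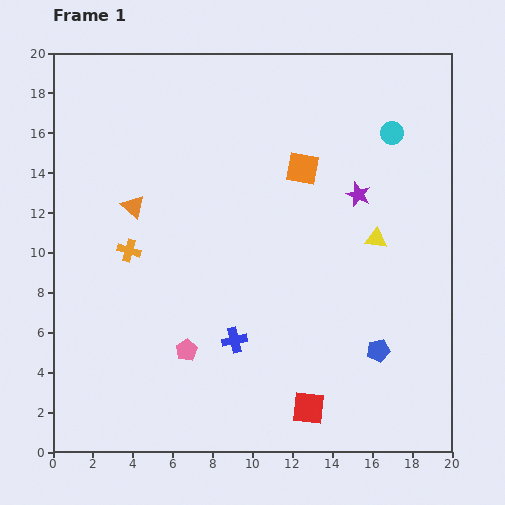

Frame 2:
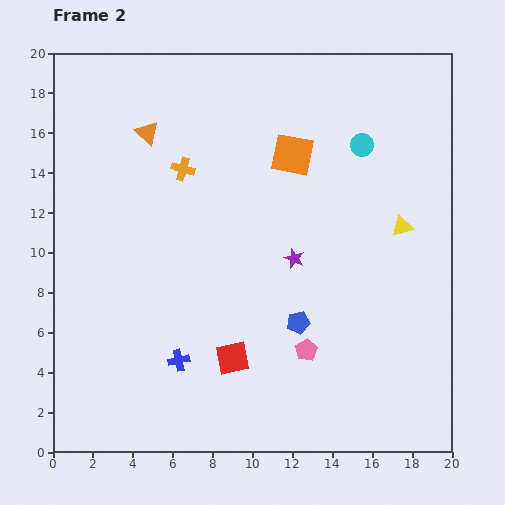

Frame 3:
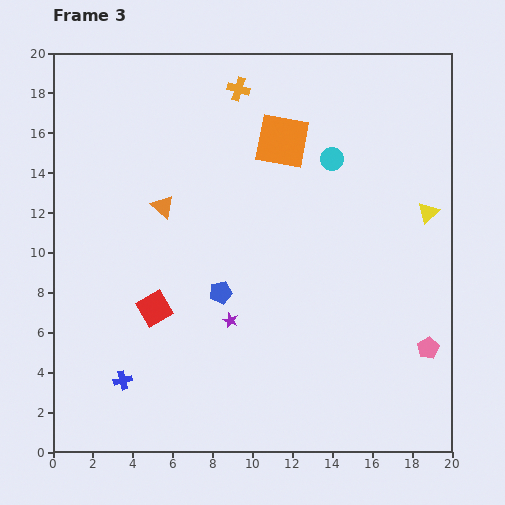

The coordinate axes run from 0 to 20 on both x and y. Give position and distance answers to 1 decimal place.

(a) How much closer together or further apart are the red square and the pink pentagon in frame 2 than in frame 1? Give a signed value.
-3.1

Distance in frame 1: 6.8. Distance in frame 2: 3.7.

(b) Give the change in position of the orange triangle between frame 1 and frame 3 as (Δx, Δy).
(1.5, 0.0)

The orange triangle was at (4.0, 12.3) in frame 1 and (5.5, 12.3) in frame 3.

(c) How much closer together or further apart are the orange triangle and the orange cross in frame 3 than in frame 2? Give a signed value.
+4.5

Distance in frame 2: 2.5. Distance in frame 3: 7.0.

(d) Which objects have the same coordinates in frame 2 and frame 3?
none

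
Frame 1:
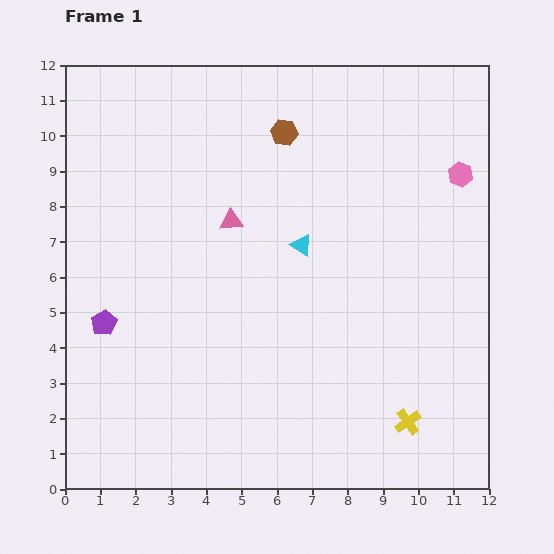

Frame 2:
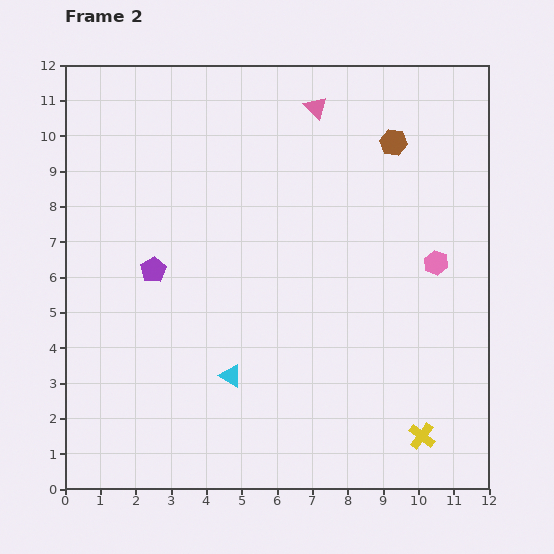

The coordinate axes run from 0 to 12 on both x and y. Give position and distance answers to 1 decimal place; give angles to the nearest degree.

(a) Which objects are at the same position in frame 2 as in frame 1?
none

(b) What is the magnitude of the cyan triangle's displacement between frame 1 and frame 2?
4.2

The cyan triangle moved from (6.7, 6.9) to (4.7, 3.2), a distance of √(2.0² + 3.7²) ≈ 4.2.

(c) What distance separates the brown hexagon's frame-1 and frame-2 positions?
3.1

The brown hexagon moved from (6.2, 10.1) to (9.3, 9.8), a distance of √(3.1² + 0.3²) ≈ 3.1.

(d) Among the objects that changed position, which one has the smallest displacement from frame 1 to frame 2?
the yellow cross

(moved 0.6)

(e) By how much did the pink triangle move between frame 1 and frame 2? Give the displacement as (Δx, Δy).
(2.4, 3.2)

The pink triangle was at (4.7, 7.6) in frame 1 and (7.1, 10.8) in frame 2.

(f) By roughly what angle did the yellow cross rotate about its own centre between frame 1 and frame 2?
18° counter-clockwise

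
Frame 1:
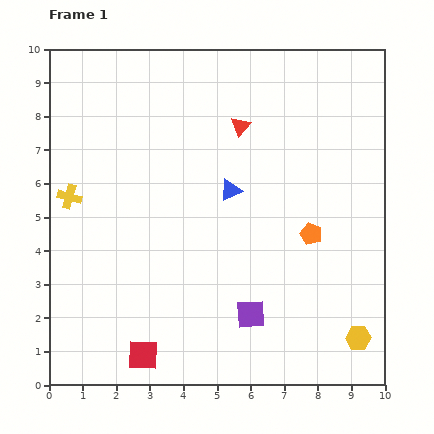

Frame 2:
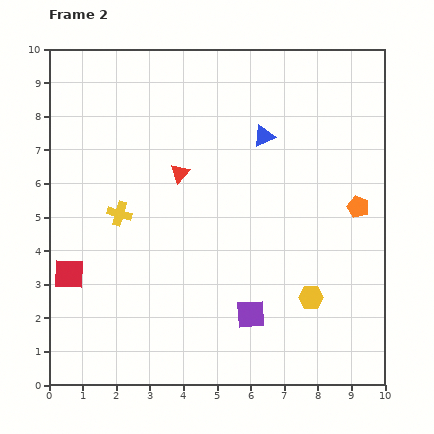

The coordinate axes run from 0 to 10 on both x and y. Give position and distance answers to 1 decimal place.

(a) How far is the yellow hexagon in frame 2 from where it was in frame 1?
1.8

The yellow hexagon moved from (9.2, 1.4) to (7.8, 2.6), a distance of √(1.4² + 1.2²) ≈ 1.8.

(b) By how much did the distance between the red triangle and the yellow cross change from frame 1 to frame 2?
-3.3

Distance in frame 1: 5.5. Distance in frame 2: 2.2.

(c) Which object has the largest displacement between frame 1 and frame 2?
the red square

(moved 3.3; next 2.3)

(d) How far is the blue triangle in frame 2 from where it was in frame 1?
1.9

The blue triangle moved from (5.4, 5.8) to (6.4, 7.4), a distance of √(1.0² + 1.6²) ≈ 1.9.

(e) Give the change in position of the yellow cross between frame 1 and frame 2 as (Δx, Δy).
(1.5, -0.5)

The yellow cross was at (0.6, 5.6) in frame 1 and (2.1, 5.1) in frame 2.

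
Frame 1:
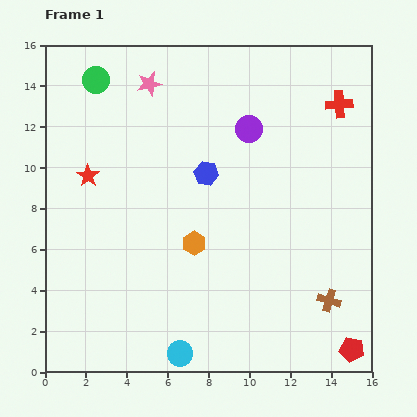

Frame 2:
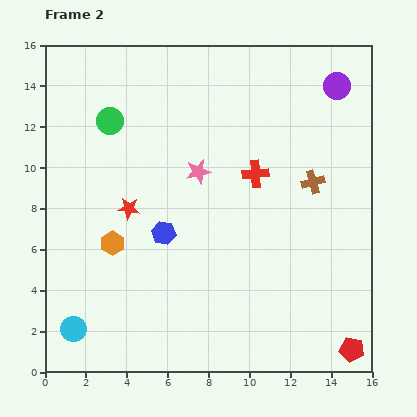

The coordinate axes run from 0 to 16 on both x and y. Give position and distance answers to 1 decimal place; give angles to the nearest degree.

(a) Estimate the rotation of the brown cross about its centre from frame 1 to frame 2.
33° counter-clockwise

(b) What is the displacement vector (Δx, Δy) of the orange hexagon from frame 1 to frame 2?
(-4.0, 0.0)

The orange hexagon was at (7.3, 6.3) in frame 1 and (3.3, 6.3) in frame 2.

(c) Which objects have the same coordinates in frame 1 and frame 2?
the red pentagon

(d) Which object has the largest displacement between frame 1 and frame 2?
the brown cross

(moved 5.9; next 5.3)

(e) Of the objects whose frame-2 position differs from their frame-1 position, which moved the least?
the green circle

(moved 2.1)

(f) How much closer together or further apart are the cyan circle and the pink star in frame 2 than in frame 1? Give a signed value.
-3.5

Distance in frame 1: 13.3. Distance in frame 2: 9.8.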